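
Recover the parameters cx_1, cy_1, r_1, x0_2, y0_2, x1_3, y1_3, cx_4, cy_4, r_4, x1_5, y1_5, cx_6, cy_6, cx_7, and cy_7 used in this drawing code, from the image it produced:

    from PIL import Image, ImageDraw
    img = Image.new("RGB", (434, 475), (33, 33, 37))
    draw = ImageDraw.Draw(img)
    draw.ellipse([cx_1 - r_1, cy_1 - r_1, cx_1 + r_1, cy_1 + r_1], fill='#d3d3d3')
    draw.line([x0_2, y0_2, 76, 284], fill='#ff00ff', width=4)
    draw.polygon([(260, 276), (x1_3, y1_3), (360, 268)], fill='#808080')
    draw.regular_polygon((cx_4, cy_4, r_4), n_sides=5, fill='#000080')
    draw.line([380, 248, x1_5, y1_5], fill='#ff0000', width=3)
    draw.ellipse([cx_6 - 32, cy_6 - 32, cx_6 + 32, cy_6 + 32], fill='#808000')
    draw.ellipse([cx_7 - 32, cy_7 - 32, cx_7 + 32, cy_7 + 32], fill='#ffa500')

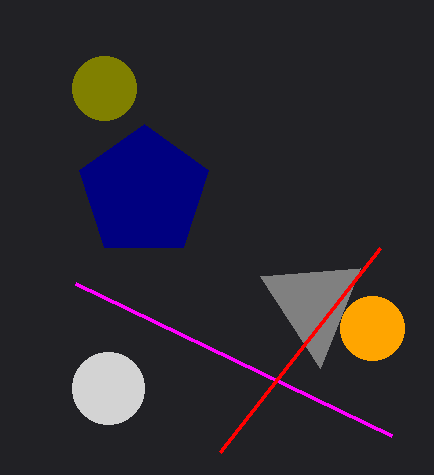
cx_1 = 108, cy_1 = 388, r_1 = 36, x0_2 = 392, y0_2 = 436, x1_3 = 320, y1_3 = 368, cx_4 = 144, cy_4 = 192, r_4 = 68, x1_5 = 220, y1_5 = 452, cx_6 = 104, cy_6 = 88, cx_7 = 372, cy_7 = 328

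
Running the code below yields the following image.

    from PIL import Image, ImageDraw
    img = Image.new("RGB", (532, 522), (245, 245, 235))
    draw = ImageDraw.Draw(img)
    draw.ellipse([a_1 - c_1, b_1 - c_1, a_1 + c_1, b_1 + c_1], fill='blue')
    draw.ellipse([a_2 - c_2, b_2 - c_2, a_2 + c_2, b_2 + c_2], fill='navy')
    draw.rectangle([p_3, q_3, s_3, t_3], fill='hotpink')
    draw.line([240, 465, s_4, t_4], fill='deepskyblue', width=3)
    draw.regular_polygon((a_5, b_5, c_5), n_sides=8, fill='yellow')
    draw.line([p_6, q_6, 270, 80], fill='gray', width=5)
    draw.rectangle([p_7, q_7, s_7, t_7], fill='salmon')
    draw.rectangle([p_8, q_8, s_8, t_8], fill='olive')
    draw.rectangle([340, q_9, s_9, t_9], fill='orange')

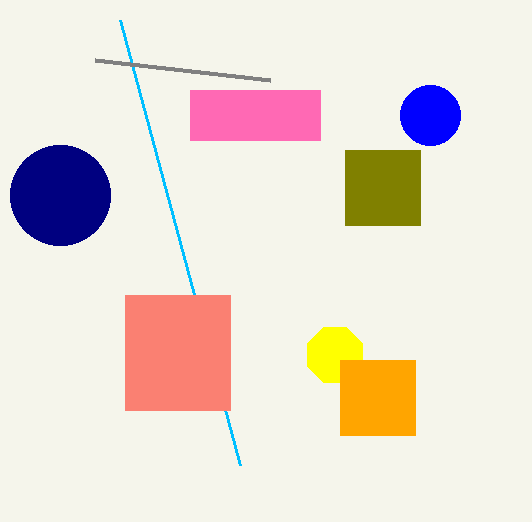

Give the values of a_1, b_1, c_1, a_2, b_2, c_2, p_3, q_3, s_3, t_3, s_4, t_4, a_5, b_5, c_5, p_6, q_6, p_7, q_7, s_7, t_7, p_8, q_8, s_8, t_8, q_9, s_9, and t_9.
a_1 = 430
b_1 = 115
c_1 = 30
a_2 = 60
b_2 = 195
c_2 = 50
p_3 = 190
q_3 = 90
s_3 = 320
t_3 = 140
s_4 = 120
t_4 = 20
a_5 = 335
b_5 = 355
c_5 = 30
p_6 = 95
q_6 = 60
p_7 = 125
q_7 = 295
s_7 = 230
t_7 = 410
p_8 = 345
q_8 = 150
s_8 = 420
t_8 = 225
q_9 = 360
s_9 = 415
t_9 = 435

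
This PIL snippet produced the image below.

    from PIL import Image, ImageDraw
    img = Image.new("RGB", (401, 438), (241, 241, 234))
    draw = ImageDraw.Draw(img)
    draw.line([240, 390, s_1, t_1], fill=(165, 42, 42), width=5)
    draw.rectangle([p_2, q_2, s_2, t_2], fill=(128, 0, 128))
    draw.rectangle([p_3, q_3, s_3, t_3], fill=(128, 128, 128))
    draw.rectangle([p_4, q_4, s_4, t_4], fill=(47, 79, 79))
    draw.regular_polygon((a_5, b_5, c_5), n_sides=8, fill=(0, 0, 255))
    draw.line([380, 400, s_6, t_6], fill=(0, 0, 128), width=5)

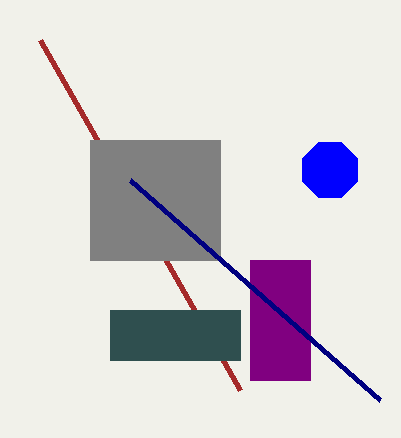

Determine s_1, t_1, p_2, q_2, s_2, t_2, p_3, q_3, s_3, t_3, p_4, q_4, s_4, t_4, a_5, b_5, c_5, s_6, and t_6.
s_1 = 40
t_1 = 40
p_2 = 250
q_2 = 260
s_2 = 310
t_2 = 380
p_3 = 90
q_3 = 140
s_3 = 220
t_3 = 260
p_4 = 110
q_4 = 310
s_4 = 240
t_4 = 360
a_5 = 330
b_5 = 170
c_5 = 30
s_6 = 130
t_6 = 180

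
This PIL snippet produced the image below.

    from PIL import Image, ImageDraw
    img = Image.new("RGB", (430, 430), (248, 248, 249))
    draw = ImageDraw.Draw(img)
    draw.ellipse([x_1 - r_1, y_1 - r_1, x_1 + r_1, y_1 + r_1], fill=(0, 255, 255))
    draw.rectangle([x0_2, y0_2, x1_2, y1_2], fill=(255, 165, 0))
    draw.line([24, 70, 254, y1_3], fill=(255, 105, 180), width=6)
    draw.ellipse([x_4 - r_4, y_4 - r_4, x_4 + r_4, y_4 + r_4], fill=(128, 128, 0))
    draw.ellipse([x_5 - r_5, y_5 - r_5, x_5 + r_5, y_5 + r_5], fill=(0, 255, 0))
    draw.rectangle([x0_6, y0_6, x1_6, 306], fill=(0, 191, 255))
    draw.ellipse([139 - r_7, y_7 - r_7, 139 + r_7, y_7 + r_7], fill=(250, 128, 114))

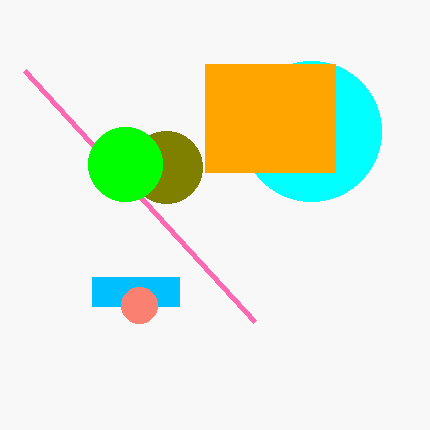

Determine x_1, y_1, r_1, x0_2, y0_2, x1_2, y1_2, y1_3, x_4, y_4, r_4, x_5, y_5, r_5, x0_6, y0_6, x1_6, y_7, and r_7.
x_1 = 311
y_1 = 131
r_1 = 70
x0_2 = 205
y0_2 = 64
x1_2 = 335
y1_2 = 172
y1_3 = 321
x_4 = 166
y_4 = 167
r_4 = 36
x_5 = 125
y_5 = 164
r_5 = 37
x0_6 = 92
y0_6 = 277
x1_6 = 179
y_7 = 305
r_7 = 18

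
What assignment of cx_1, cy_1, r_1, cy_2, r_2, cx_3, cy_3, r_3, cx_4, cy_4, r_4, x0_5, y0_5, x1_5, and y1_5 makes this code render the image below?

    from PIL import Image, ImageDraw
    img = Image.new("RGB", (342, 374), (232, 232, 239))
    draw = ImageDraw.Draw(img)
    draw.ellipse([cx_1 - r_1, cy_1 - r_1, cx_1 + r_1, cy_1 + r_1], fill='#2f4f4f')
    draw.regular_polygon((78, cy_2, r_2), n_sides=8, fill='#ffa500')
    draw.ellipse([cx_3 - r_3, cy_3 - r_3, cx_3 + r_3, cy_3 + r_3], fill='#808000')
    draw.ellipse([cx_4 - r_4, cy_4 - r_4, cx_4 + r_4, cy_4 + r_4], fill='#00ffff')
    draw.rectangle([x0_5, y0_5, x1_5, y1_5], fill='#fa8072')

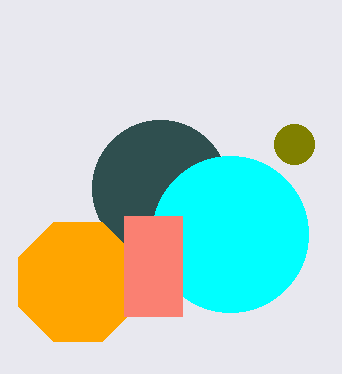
cx_1 = 160; cy_1 = 188; r_1 = 68; cy_2 = 282; r_2 = 64; cx_3 = 294; cy_3 = 144; r_3 = 20; cx_4 = 230; cy_4 = 234; r_4 = 78; x0_5 = 124; y0_5 = 216; x1_5 = 182; y1_5 = 316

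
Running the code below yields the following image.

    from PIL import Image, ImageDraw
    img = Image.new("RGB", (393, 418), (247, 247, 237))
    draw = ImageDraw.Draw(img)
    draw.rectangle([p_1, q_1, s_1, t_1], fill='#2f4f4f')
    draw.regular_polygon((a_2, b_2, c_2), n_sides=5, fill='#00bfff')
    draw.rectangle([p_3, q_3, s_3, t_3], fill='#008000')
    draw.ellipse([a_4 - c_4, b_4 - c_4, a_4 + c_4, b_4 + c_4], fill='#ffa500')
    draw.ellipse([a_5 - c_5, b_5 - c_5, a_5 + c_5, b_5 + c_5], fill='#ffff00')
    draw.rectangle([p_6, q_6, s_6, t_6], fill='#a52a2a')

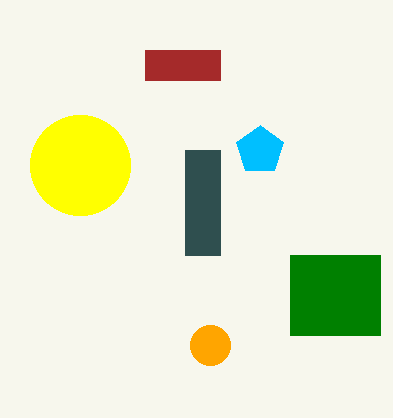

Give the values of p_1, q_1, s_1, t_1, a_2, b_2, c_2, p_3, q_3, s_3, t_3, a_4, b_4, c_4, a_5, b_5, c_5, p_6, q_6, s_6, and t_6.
p_1 = 185; q_1 = 150; s_1 = 220; t_1 = 255; a_2 = 260; b_2 = 150; c_2 = 25; p_3 = 290; q_3 = 255; s_3 = 380; t_3 = 335; a_4 = 210; b_4 = 345; c_4 = 20; a_5 = 80; b_5 = 165; c_5 = 50; p_6 = 145; q_6 = 50; s_6 = 220; t_6 = 80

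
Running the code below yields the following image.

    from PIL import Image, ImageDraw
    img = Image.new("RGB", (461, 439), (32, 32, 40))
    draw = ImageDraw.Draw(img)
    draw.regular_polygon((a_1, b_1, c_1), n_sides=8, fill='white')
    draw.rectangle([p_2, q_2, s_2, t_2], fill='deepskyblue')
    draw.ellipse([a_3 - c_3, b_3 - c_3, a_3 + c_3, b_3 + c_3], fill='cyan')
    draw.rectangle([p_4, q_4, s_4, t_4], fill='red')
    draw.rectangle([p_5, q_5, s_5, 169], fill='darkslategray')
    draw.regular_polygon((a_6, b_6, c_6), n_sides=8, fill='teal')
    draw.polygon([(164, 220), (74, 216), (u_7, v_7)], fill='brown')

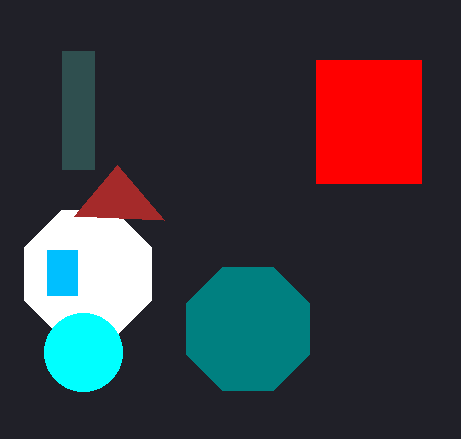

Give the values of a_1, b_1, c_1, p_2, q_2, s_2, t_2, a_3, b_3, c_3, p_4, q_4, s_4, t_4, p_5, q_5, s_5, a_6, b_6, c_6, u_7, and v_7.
a_1 = 88; b_1 = 274; c_1 = 69; p_2 = 47; q_2 = 250; s_2 = 77; t_2 = 295; a_3 = 83; b_3 = 352; c_3 = 39; p_4 = 316; q_4 = 60; s_4 = 421; t_4 = 183; p_5 = 62; q_5 = 51; s_5 = 94; a_6 = 248; b_6 = 329; c_6 = 67; u_7 = 117; v_7 = 165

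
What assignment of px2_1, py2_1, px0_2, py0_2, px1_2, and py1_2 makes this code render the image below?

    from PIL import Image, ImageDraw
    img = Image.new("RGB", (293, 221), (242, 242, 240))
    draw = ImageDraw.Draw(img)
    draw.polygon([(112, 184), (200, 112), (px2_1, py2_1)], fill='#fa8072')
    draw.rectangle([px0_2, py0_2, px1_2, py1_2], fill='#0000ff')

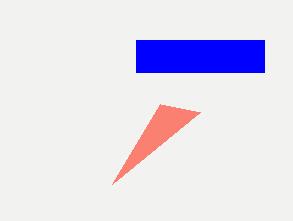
px2_1 = 160, py2_1 = 104, px0_2 = 136, py0_2 = 40, px1_2 = 264, py1_2 = 72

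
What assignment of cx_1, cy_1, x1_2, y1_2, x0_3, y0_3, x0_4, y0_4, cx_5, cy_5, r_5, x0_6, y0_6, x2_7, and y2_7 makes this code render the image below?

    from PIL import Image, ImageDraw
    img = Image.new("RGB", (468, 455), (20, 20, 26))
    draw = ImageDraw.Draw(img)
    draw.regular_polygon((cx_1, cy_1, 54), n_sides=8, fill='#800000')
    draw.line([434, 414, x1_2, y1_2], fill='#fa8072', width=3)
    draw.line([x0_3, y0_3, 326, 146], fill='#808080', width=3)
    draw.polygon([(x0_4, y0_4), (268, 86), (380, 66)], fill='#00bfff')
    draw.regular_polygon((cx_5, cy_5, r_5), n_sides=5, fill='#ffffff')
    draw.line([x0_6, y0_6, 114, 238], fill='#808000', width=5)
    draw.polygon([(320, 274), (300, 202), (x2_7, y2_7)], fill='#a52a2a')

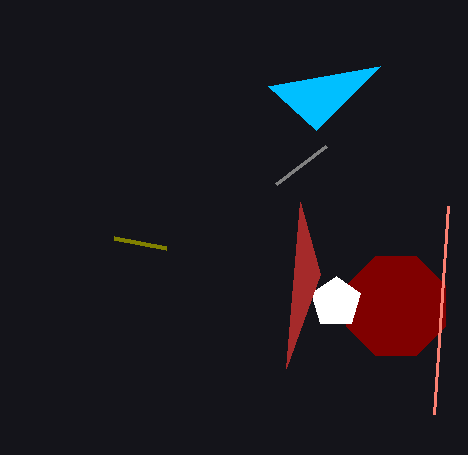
cx_1 = 396, cy_1 = 306, x1_2 = 448, y1_2 = 206, x0_3 = 276, y0_3 = 184, x0_4 = 316, y0_4 = 130, cx_5 = 336, cy_5 = 302, r_5 = 26, x0_6 = 166, y0_6 = 248, x2_7 = 286, y2_7 = 368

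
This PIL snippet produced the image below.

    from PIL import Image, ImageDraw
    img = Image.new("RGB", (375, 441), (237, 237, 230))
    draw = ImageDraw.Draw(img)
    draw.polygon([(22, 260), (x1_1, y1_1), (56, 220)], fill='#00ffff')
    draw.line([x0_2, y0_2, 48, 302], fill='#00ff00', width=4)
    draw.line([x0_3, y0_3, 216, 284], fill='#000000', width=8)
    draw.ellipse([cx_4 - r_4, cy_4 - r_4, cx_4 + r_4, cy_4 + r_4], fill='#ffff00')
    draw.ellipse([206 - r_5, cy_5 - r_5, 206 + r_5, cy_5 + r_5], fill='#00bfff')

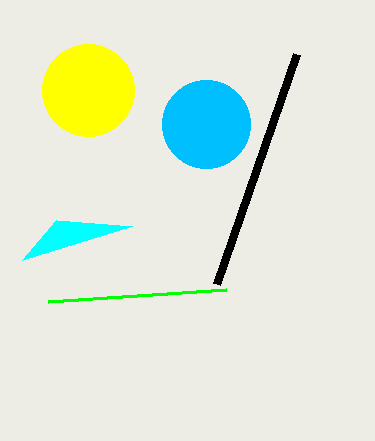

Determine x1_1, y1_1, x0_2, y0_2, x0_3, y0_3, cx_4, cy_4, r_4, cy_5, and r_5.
x1_1 = 132, y1_1 = 226, x0_2 = 226, y0_2 = 290, x0_3 = 296, y0_3 = 54, cx_4 = 88, cy_4 = 90, r_4 = 46, cy_5 = 124, r_5 = 44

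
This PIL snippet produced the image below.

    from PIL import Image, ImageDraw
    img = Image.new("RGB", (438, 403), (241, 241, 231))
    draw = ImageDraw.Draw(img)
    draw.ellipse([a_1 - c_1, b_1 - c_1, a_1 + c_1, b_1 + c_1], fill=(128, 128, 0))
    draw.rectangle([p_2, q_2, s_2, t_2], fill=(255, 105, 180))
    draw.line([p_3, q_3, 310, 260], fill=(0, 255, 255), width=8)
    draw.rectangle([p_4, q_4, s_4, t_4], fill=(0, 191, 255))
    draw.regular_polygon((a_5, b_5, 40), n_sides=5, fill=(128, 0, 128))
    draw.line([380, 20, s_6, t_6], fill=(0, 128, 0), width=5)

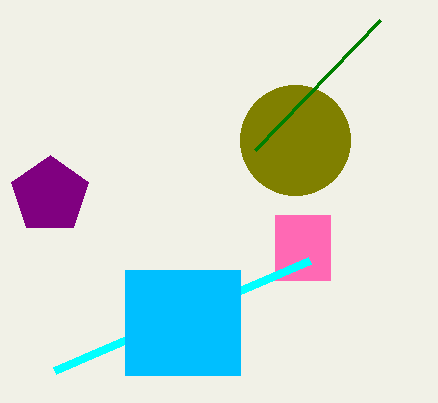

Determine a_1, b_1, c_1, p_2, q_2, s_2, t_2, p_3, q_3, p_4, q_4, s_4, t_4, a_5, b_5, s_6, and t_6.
a_1 = 295, b_1 = 140, c_1 = 55, p_2 = 275, q_2 = 215, s_2 = 330, t_2 = 280, p_3 = 55, q_3 = 370, p_4 = 125, q_4 = 270, s_4 = 240, t_4 = 375, a_5 = 50, b_5 = 195, s_6 = 255, t_6 = 150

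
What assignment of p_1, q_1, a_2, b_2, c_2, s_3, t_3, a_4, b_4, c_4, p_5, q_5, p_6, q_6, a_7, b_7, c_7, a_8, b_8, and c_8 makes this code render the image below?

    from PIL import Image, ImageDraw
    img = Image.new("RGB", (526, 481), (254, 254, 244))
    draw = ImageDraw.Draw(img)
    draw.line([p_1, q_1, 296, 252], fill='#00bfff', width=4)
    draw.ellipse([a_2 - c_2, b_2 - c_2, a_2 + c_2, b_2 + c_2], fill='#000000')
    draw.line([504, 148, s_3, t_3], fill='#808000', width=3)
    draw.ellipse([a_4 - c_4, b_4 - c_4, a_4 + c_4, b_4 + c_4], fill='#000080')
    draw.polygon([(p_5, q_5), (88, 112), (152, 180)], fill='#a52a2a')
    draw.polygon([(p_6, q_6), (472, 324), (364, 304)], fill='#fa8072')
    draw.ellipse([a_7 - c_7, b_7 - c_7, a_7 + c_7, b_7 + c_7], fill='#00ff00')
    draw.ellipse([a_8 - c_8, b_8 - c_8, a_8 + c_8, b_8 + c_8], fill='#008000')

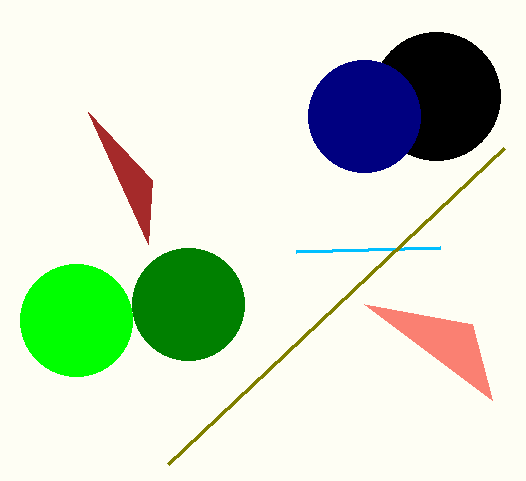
p_1 = 440, q_1 = 248, a_2 = 436, b_2 = 96, c_2 = 64, s_3 = 168, t_3 = 464, a_4 = 364, b_4 = 116, c_4 = 56, p_5 = 148, q_5 = 244, p_6 = 492, q_6 = 400, a_7 = 76, b_7 = 320, c_7 = 56, a_8 = 188, b_8 = 304, c_8 = 56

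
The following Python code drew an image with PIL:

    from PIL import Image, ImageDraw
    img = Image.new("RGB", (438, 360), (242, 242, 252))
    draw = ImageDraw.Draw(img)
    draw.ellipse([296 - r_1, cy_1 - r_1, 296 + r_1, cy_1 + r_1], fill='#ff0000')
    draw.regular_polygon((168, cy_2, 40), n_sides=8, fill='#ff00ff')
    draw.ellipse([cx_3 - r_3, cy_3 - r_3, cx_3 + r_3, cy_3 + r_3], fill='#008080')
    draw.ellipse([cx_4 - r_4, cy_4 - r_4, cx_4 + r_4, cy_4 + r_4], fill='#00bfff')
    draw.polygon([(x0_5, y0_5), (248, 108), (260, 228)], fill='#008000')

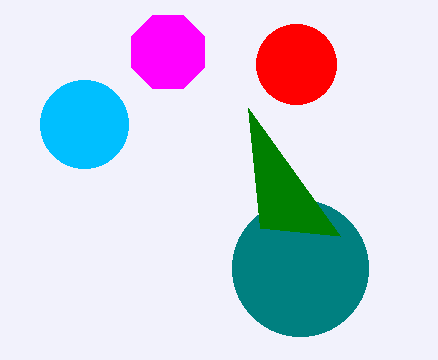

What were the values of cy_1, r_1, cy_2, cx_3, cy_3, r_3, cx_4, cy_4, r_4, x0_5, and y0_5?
cy_1 = 64, r_1 = 40, cy_2 = 52, cx_3 = 300, cy_3 = 268, r_3 = 68, cx_4 = 84, cy_4 = 124, r_4 = 44, x0_5 = 340, y0_5 = 236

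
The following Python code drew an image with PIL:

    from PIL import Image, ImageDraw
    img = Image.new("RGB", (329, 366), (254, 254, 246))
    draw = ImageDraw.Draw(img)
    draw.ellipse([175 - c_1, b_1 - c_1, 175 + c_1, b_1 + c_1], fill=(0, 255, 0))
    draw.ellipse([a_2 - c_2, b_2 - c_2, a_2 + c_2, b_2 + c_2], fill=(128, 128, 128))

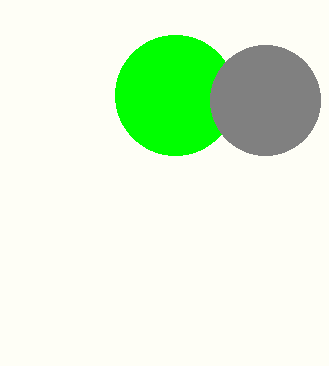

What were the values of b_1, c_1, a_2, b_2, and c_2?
b_1 = 95; c_1 = 60; a_2 = 265; b_2 = 100; c_2 = 55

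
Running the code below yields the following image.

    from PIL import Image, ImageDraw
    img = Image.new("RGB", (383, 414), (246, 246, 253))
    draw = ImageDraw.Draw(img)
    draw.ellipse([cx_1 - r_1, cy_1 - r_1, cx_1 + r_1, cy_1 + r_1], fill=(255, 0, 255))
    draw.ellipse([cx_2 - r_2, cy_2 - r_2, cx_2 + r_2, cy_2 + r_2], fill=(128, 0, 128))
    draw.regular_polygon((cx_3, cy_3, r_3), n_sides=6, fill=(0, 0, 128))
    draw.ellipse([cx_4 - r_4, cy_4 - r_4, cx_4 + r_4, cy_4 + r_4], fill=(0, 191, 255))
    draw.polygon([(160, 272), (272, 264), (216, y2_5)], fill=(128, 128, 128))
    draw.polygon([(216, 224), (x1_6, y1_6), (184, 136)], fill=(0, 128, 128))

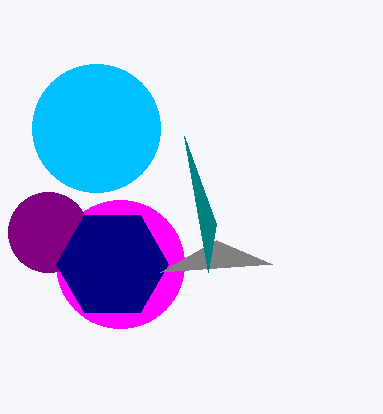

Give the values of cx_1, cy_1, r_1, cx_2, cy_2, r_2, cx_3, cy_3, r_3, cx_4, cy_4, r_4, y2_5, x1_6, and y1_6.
cx_1 = 120
cy_1 = 264
r_1 = 64
cx_2 = 48
cy_2 = 232
r_2 = 40
cx_3 = 112
cy_3 = 264
r_3 = 56
cx_4 = 96
cy_4 = 128
r_4 = 64
y2_5 = 240
x1_6 = 208
y1_6 = 272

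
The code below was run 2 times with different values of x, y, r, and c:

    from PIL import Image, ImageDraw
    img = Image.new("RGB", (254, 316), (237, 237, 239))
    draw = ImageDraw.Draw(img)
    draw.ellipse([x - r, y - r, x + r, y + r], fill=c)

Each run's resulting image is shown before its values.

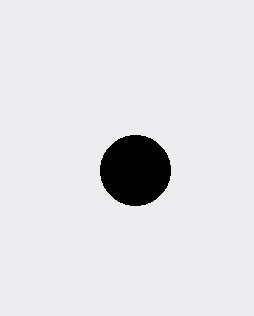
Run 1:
x = 135, y = 170, r = 35, c = 'black'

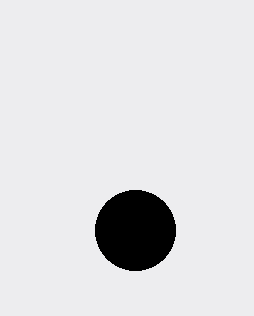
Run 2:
x = 135
y = 230
r = 40
c = 'black'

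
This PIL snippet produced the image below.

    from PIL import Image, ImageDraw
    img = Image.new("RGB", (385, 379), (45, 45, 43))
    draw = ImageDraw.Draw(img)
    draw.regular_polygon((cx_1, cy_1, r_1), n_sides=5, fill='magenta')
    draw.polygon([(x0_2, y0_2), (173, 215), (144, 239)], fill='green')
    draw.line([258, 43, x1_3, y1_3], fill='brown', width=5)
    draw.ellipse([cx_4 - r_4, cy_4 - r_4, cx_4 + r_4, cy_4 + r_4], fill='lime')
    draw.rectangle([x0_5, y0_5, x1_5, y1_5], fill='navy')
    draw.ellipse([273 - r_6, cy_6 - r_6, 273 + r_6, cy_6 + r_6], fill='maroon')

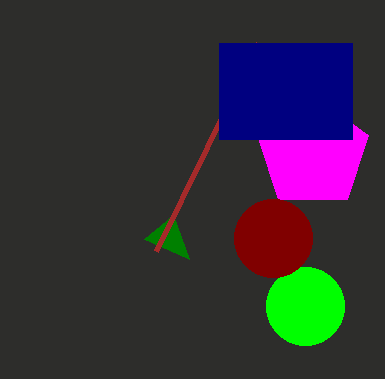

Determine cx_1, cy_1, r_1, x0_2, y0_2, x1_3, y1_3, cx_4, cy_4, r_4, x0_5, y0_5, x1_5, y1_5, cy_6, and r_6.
cx_1 = 313
cy_1 = 153
r_1 = 58
x0_2 = 189
y0_2 = 259
x1_3 = 156
y1_3 = 251
cx_4 = 305
cy_4 = 306
r_4 = 39
x0_5 = 219
y0_5 = 43
x1_5 = 352
y1_5 = 139
cy_6 = 238
r_6 = 39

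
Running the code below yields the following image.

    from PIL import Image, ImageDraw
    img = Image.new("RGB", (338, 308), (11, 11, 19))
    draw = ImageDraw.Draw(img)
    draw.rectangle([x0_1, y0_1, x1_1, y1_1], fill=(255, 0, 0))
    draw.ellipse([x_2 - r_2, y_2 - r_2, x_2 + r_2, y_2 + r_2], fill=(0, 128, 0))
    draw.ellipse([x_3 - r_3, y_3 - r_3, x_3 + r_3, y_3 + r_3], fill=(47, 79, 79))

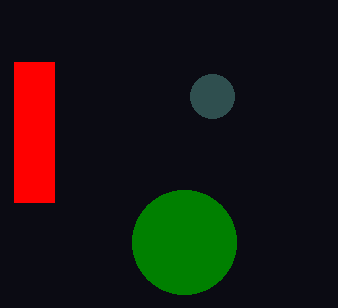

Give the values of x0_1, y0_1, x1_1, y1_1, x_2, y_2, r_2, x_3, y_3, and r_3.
x0_1 = 14; y0_1 = 62; x1_1 = 54; y1_1 = 202; x_2 = 184; y_2 = 242; r_2 = 52; x_3 = 212; y_3 = 96; r_3 = 22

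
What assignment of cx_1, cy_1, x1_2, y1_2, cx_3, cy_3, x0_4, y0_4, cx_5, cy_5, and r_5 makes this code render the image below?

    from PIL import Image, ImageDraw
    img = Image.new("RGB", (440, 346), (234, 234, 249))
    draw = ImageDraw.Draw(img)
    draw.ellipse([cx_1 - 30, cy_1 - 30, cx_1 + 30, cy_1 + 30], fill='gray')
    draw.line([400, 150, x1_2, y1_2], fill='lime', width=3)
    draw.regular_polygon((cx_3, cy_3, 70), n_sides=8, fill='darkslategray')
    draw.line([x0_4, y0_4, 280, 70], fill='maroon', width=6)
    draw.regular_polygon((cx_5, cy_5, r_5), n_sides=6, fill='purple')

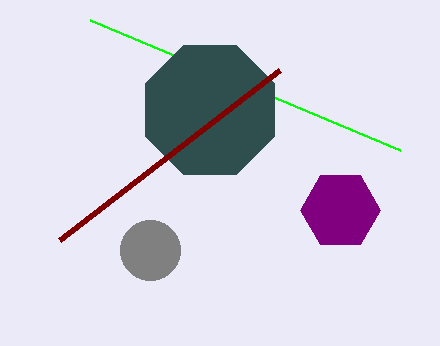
cx_1 = 150
cy_1 = 250
x1_2 = 90
y1_2 = 20
cx_3 = 210
cy_3 = 110
x0_4 = 60
y0_4 = 240
cx_5 = 340
cy_5 = 210
r_5 = 40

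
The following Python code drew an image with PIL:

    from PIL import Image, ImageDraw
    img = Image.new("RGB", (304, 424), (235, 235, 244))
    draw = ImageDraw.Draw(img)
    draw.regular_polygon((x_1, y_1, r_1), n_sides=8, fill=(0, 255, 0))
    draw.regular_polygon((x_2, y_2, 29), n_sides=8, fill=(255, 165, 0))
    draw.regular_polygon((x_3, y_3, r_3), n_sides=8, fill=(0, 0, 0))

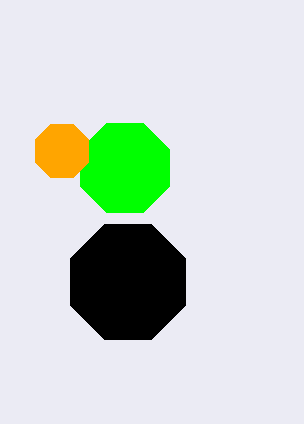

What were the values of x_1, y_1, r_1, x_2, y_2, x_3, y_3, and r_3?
x_1 = 125; y_1 = 168; r_1 = 48; x_2 = 62; y_2 = 151; x_3 = 128; y_3 = 282; r_3 = 62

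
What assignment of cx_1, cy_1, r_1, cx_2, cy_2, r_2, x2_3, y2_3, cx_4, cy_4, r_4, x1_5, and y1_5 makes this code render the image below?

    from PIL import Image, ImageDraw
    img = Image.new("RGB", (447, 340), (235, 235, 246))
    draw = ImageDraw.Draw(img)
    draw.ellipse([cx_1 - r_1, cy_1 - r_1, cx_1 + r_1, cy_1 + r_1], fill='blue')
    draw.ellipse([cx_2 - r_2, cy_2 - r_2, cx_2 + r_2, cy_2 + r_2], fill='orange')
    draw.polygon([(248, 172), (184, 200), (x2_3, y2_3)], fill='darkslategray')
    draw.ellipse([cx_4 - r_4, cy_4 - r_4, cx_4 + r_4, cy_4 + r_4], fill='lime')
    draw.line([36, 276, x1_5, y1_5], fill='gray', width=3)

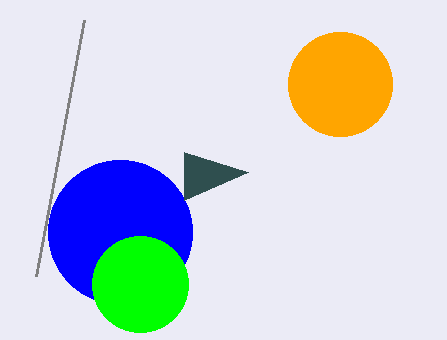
cx_1 = 120, cy_1 = 232, r_1 = 72, cx_2 = 340, cy_2 = 84, r_2 = 52, x2_3 = 184, y2_3 = 152, cx_4 = 140, cy_4 = 284, r_4 = 48, x1_5 = 84, y1_5 = 20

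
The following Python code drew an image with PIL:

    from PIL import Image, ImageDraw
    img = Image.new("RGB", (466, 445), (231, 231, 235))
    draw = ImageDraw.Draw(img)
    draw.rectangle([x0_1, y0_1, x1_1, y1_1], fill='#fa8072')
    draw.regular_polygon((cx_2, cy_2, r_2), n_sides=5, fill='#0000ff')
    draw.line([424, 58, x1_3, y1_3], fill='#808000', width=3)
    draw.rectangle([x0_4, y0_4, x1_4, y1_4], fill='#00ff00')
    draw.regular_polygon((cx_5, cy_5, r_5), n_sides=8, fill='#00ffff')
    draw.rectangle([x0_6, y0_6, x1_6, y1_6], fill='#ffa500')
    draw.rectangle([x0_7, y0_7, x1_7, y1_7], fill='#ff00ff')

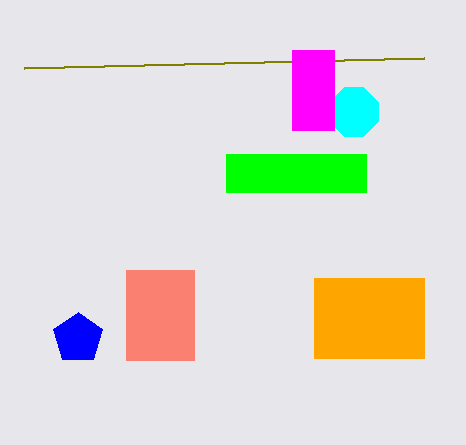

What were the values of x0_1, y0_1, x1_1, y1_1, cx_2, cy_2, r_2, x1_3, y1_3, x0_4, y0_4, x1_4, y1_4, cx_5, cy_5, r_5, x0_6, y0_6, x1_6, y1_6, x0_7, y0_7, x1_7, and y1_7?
x0_1 = 126; y0_1 = 270; x1_1 = 194; y1_1 = 360; cx_2 = 78; cy_2 = 338; r_2 = 26; x1_3 = 24; y1_3 = 68; x0_4 = 226; y0_4 = 154; x1_4 = 366; y1_4 = 192; cx_5 = 354; cy_5 = 112; r_5 = 26; x0_6 = 314; y0_6 = 278; x1_6 = 424; y1_6 = 358; x0_7 = 292; y0_7 = 50; x1_7 = 334; y1_7 = 130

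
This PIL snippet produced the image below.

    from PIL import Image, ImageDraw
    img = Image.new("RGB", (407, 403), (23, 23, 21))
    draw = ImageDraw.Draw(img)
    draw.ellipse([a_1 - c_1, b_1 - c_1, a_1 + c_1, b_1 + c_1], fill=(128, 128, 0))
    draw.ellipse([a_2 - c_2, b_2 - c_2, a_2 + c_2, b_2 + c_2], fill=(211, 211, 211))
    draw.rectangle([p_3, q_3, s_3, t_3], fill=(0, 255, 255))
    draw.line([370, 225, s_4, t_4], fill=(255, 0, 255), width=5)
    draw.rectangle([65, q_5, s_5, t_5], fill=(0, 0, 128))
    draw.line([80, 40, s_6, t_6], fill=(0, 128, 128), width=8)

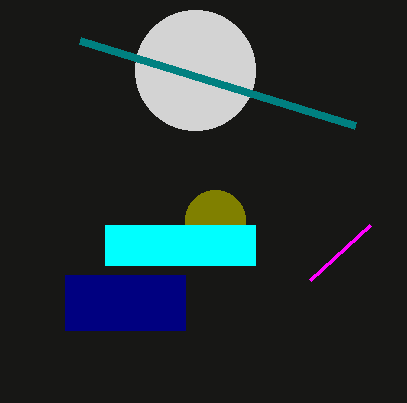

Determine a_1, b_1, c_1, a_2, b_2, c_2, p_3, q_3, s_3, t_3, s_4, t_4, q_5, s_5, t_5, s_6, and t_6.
a_1 = 215
b_1 = 220
c_1 = 30
a_2 = 195
b_2 = 70
c_2 = 60
p_3 = 105
q_3 = 225
s_3 = 255
t_3 = 265
s_4 = 310
t_4 = 280
q_5 = 275
s_5 = 185
t_5 = 330
s_6 = 355
t_6 = 125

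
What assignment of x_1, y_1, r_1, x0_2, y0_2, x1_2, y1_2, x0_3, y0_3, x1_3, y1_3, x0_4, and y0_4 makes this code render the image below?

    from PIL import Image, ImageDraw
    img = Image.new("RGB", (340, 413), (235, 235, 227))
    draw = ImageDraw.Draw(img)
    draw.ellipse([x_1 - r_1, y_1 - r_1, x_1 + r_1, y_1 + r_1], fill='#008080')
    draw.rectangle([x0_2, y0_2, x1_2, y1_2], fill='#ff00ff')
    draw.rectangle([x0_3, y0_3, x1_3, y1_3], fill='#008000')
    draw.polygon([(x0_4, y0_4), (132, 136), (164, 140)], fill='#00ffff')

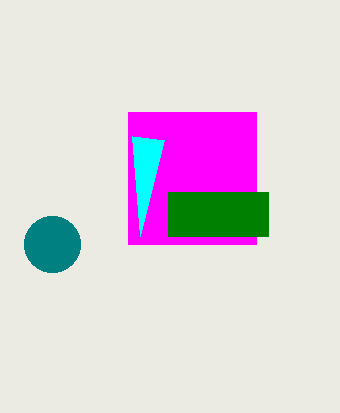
x_1 = 52
y_1 = 244
r_1 = 28
x0_2 = 128
y0_2 = 112
x1_2 = 256
y1_2 = 244
x0_3 = 168
y0_3 = 192
x1_3 = 268
y1_3 = 236
x0_4 = 140
y0_4 = 236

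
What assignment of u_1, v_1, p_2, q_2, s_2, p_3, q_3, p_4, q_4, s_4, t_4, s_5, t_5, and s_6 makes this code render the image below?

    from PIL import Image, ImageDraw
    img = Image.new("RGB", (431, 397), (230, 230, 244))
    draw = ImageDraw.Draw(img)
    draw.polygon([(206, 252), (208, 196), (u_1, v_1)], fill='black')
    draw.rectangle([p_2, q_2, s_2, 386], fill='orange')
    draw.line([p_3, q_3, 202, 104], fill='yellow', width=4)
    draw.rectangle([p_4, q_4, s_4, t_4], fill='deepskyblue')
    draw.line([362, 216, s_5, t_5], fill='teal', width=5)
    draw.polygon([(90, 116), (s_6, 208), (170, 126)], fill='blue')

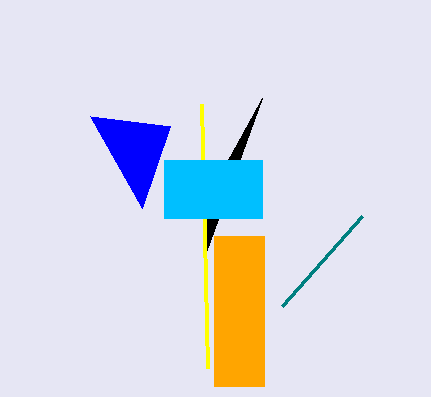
u_1 = 262, v_1 = 98, p_2 = 214, q_2 = 236, s_2 = 264, p_3 = 208, q_3 = 368, p_4 = 164, q_4 = 160, s_4 = 262, t_4 = 218, s_5 = 282, t_5 = 306, s_6 = 142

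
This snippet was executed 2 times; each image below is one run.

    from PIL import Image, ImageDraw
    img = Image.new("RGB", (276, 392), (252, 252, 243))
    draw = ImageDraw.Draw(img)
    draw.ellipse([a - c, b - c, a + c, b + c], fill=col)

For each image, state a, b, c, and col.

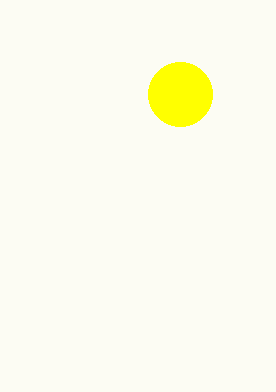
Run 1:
a = 180, b = 94, c = 32, col = 'yellow'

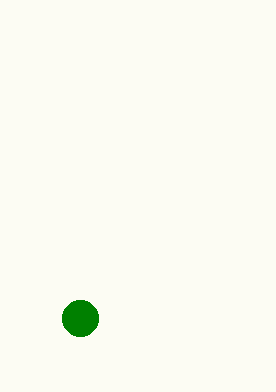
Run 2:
a = 80; b = 318; c = 18; col = 'green'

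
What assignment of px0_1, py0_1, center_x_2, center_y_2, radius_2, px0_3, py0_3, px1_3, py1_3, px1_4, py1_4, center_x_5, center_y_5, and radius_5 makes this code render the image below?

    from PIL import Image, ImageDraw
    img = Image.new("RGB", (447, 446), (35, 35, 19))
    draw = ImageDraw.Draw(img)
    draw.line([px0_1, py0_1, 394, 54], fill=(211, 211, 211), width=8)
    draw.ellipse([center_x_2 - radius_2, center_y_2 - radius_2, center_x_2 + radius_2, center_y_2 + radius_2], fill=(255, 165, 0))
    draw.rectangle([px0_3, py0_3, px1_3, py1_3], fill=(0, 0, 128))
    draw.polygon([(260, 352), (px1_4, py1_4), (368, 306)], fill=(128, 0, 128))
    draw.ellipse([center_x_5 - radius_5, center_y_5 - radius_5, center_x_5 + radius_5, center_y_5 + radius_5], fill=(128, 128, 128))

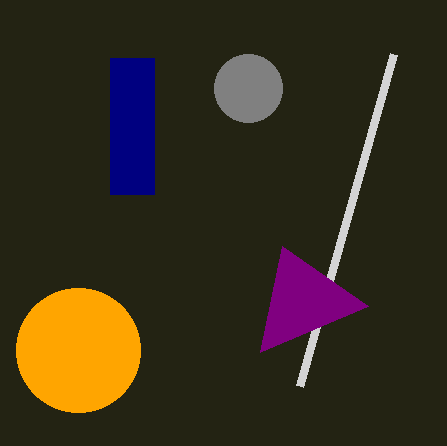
px0_1 = 300; py0_1 = 386; center_x_2 = 78; center_y_2 = 350; radius_2 = 62; px0_3 = 110; py0_3 = 58; px1_3 = 154; py1_3 = 194; px1_4 = 282; py1_4 = 246; center_x_5 = 248; center_y_5 = 88; radius_5 = 34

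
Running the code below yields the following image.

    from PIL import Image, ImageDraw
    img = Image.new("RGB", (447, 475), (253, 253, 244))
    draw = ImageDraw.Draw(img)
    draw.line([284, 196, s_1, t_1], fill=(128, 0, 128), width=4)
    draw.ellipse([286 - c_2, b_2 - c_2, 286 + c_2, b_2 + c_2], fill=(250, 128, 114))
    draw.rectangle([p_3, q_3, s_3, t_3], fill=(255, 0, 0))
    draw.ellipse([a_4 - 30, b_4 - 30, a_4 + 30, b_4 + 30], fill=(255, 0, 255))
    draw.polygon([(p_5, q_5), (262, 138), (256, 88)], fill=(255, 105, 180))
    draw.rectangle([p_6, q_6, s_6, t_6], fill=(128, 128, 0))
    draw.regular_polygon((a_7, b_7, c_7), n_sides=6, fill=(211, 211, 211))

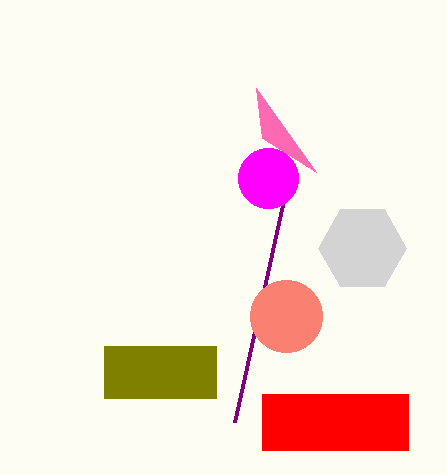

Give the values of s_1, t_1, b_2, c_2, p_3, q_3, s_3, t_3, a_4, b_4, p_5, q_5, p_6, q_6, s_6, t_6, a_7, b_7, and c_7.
s_1 = 234
t_1 = 422
b_2 = 316
c_2 = 36
p_3 = 262
q_3 = 394
s_3 = 408
t_3 = 450
a_4 = 268
b_4 = 178
p_5 = 316
q_5 = 172
p_6 = 104
q_6 = 346
s_6 = 216
t_6 = 398
a_7 = 362
b_7 = 248
c_7 = 44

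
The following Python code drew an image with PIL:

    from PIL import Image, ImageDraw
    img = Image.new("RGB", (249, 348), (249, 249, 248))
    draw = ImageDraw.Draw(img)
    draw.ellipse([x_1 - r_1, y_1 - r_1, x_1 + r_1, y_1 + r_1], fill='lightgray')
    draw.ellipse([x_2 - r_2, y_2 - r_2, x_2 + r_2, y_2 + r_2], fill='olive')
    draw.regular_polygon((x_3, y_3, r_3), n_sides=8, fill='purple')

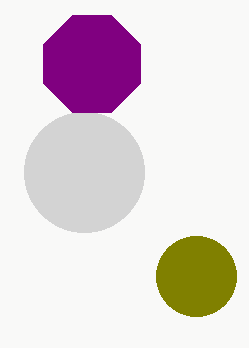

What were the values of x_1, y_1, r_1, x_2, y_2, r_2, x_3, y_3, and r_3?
x_1 = 84, y_1 = 172, r_1 = 60, x_2 = 196, y_2 = 276, r_2 = 40, x_3 = 92, y_3 = 64, r_3 = 52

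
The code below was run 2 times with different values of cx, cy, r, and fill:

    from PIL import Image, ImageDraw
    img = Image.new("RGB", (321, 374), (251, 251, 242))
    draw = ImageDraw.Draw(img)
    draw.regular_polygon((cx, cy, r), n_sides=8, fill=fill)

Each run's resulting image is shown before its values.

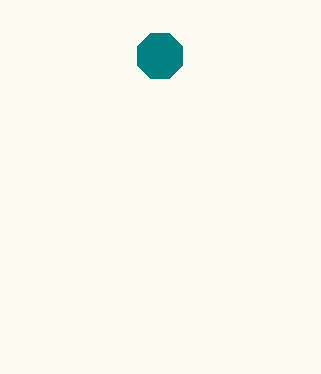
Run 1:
cx = 160, cy = 56, r = 24, fill = 'teal'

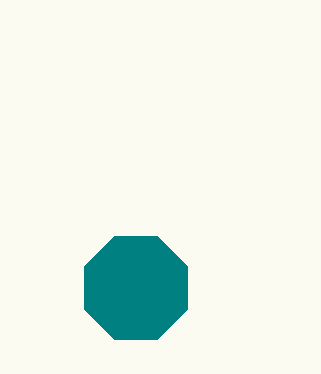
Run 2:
cx = 136
cy = 288
r = 56
fill = 'teal'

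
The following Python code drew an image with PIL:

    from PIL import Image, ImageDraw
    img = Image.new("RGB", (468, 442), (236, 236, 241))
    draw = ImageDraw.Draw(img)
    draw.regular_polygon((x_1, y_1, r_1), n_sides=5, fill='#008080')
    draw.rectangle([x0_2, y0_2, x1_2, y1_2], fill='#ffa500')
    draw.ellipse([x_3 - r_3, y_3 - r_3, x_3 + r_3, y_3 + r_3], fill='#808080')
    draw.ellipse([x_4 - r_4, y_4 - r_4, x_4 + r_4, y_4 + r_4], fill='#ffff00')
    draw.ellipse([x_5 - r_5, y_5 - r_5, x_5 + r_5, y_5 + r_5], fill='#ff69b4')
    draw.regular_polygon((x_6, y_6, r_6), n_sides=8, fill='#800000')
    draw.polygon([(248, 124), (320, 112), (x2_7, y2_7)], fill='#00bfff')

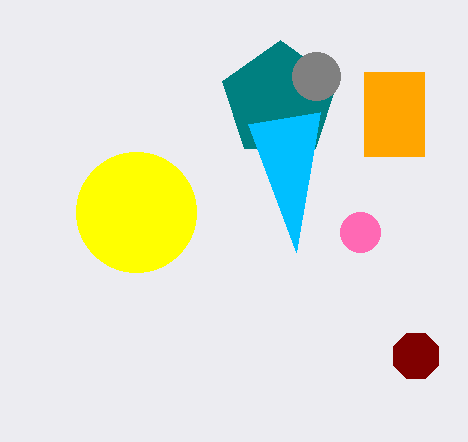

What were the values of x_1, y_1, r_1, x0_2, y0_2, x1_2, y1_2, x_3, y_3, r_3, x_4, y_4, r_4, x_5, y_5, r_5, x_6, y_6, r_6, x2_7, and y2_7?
x_1 = 280; y_1 = 100; r_1 = 60; x0_2 = 364; y0_2 = 72; x1_2 = 424; y1_2 = 156; x_3 = 316; y_3 = 76; r_3 = 24; x_4 = 136; y_4 = 212; r_4 = 60; x_5 = 360; y_5 = 232; r_5 = 20; x_6 = 416; y_6 = 356; r_6 = 24; x2_7 = 296; y2_7 = 252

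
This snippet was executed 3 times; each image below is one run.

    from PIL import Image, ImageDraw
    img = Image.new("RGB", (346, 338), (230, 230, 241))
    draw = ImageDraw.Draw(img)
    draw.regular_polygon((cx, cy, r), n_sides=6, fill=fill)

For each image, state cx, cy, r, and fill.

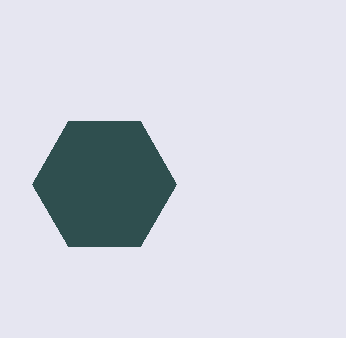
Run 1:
cx = 104, cy = 184, r = 72, fill = 'darkslategray'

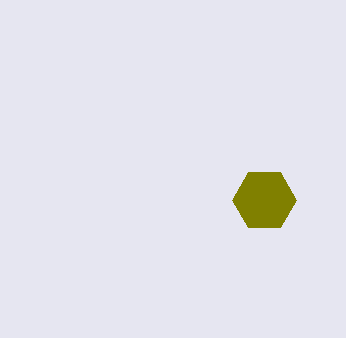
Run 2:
cx = 264
cy = 200
r = 32
fill = 'olive'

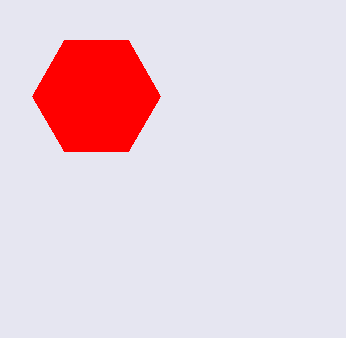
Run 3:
cx = 96; cy = 96; r = 64; fill = 'red'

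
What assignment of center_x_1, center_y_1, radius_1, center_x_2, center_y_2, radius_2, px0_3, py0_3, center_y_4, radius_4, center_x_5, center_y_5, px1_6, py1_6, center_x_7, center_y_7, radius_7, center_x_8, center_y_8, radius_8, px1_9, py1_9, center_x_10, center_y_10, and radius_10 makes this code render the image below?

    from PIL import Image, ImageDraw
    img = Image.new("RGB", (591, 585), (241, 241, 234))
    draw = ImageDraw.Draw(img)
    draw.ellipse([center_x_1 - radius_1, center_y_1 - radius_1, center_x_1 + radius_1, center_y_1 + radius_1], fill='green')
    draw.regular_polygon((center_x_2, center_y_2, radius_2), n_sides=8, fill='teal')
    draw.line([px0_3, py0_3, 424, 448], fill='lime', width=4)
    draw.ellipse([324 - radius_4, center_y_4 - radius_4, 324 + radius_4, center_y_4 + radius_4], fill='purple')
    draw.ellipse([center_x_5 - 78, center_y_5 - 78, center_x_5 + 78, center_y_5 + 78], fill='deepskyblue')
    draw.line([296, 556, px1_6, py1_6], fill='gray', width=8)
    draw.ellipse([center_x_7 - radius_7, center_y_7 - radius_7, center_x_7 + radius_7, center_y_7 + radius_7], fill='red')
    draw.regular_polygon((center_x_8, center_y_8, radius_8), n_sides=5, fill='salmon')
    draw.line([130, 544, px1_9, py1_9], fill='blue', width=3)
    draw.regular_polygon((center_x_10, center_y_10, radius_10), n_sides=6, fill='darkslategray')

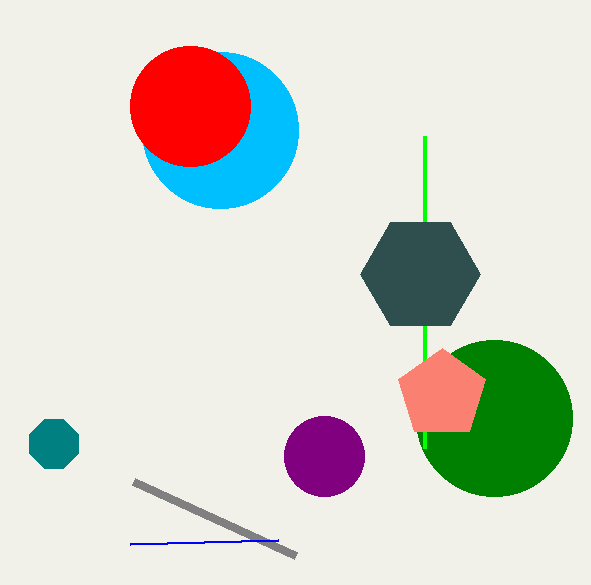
center_x_1 = 494, center_y_1 = 418, radius_1 = 78, center_x_2 = 54, center_y_2 = 444, radius_2 = 26, px0_3 = 424, py0_3 = 136, center_y_4 = 456, radius_4 = 40, center_x_5 = 220, center_y_5 = 130, px1_6 = 134, py1_6 = 482, center_x_7 = 190, center_y_7 = 106, radius_7 = 60, center_x_8 = 442, center_y_8 = 394, radius_8 = 46, px1_9 = 278, py1_9 = 540, center_x_10 = 420, center_y_10 = 274, radius_10 = 60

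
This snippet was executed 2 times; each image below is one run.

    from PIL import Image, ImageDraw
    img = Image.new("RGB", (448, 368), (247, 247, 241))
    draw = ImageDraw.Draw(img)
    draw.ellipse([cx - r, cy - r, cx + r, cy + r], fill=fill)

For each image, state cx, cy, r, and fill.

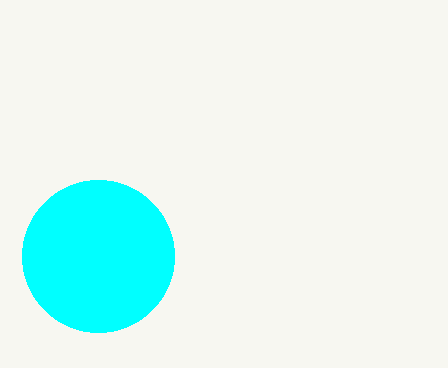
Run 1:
cx = 98; cy = 256; r = 76; fill = 'cyan'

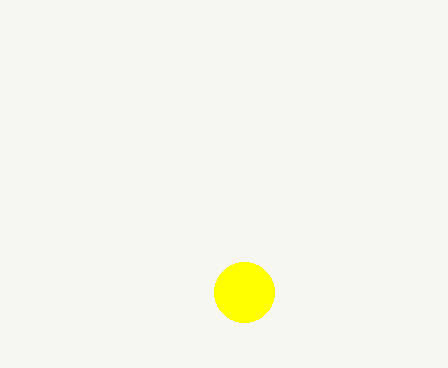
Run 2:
cx = 244; cy = 292; r = 30; fill = 'yellow'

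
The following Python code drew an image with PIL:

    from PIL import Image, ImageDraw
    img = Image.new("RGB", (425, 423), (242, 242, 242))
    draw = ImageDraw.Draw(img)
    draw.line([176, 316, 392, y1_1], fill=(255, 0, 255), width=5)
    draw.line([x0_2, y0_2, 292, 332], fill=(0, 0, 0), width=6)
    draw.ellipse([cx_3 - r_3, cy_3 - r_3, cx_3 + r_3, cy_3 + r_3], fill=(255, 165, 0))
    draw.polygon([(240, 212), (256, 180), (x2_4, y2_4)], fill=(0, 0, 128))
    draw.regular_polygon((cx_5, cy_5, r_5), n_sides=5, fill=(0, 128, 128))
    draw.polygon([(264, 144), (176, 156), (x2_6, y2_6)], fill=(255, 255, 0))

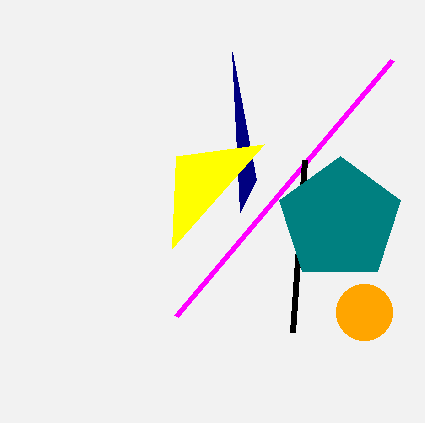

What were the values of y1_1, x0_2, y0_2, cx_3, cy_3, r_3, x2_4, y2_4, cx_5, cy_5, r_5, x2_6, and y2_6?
y1_1 = 60, x0_2 = 304, y0_2 = 160, cx_3 = 364, cy_3 = 312, r_3 = 28, x2_4 = 232, y2_4 = 52, cx_5 = 340, cy_5 = 220, r_5 = 64, x2_6 = 172, y2_6 = 248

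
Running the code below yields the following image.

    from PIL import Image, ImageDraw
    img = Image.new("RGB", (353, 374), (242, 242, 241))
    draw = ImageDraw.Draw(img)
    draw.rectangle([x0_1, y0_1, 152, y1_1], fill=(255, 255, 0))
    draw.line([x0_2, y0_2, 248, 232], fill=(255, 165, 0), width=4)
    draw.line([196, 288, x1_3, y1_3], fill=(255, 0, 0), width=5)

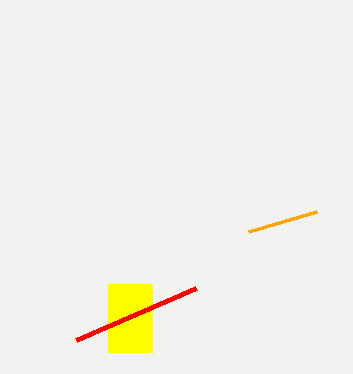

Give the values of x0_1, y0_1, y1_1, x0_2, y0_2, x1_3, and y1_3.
x0_1 = 108, y0_1 = 284, y1_1 = 352, x0_2 = 316, y0_2 = 212, x1_3 = 76, y1_3 = 340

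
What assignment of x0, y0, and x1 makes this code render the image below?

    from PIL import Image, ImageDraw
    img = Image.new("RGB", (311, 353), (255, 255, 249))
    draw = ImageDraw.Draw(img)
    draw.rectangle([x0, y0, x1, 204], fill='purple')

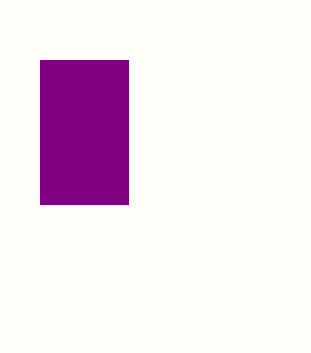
x0 = 40, y0 = 60, x1 = 128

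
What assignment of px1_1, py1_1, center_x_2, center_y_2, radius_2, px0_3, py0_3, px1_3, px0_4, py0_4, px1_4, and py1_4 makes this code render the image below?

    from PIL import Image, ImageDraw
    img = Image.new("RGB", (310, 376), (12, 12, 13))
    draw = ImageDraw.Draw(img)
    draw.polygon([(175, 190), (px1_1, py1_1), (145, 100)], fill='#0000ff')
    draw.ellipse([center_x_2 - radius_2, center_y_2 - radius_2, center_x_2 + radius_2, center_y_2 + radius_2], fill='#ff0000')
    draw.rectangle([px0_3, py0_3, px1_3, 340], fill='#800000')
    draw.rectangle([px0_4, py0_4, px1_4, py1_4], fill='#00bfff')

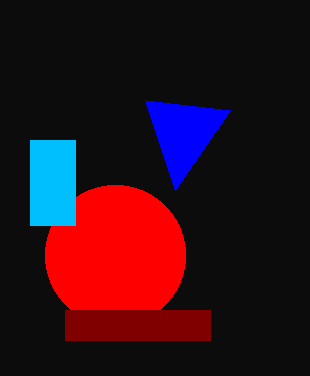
px1_1 = 230; py1_1 = 110; center_x_2 = 115; center_y_2 = 255; radius_2 = 70; px0_3 = 65; py0_3 = 310; px1_3 = 210; px0_4 = 30; py0_4 = 140; px1_4 = 75; py1_4 = 225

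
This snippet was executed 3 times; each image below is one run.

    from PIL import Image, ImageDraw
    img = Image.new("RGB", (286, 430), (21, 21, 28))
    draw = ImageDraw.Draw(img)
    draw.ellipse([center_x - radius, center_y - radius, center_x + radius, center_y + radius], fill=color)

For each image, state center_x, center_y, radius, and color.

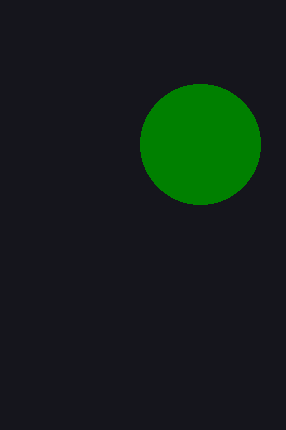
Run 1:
center_x = 200; center_y = 144; radius = 60; color = 'green'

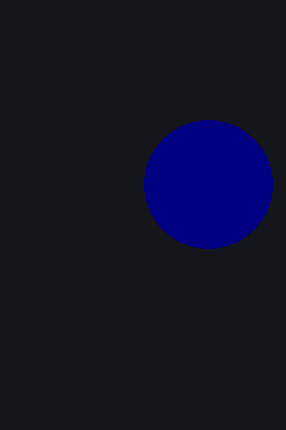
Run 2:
center_x = 208
center_y = 184
radius = 64
color = 'navy'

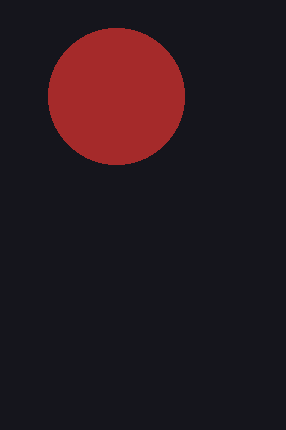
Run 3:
center_x = 116; center_y = 96; radius = 68; color = 'brown'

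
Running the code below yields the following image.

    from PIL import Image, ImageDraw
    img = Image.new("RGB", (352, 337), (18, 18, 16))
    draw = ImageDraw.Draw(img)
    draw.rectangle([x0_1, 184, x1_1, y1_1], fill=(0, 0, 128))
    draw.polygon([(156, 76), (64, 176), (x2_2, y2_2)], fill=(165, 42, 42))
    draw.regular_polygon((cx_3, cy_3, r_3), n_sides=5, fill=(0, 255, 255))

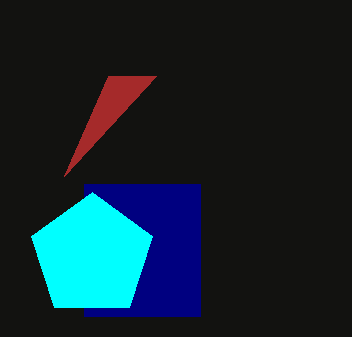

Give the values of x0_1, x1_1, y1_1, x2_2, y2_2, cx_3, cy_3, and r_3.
x0_1 = 84, x1_1 = 200, y1_1 = 316, x2_2 = 108, y2_2 = 76, cx_3 = 92, cy_3 = 256, r_3 = 64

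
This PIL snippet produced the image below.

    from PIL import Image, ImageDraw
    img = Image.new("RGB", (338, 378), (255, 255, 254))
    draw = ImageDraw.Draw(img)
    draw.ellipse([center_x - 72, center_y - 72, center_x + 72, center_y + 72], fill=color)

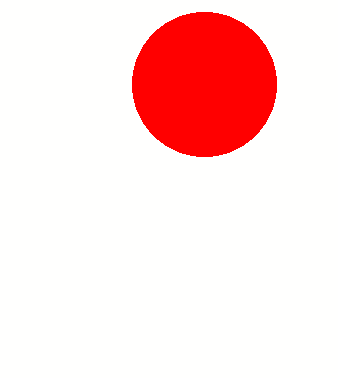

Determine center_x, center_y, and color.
center_x = 204
center_y = 84
color = 'red'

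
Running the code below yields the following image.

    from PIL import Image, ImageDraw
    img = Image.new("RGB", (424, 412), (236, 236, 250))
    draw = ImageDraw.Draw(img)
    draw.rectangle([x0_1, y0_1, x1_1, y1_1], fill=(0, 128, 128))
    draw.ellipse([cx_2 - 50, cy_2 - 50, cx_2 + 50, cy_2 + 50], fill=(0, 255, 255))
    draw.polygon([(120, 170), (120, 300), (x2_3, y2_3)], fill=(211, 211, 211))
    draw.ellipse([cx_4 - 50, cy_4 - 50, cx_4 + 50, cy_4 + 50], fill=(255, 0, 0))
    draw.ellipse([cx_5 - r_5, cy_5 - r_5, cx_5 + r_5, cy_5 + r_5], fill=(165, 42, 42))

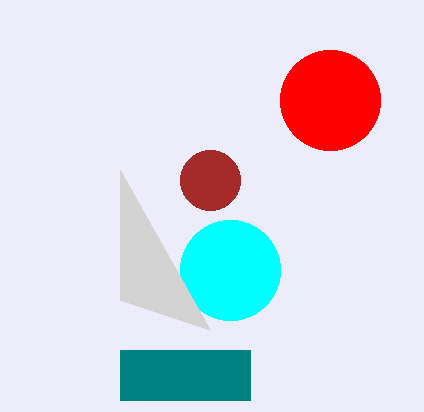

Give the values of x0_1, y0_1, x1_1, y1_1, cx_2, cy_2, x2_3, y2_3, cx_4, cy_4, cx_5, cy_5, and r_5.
x0_1 = 120, y0_1 = 350, x1_1 = 250, y1_1 = 400, cx_2 = 230, cy_2 = 270, x2_3 = 210, y2_3 = 330, cx_4 = 330, cy_4 = 100, cx_5 = 210, cy_5 = 180, r_5 = 30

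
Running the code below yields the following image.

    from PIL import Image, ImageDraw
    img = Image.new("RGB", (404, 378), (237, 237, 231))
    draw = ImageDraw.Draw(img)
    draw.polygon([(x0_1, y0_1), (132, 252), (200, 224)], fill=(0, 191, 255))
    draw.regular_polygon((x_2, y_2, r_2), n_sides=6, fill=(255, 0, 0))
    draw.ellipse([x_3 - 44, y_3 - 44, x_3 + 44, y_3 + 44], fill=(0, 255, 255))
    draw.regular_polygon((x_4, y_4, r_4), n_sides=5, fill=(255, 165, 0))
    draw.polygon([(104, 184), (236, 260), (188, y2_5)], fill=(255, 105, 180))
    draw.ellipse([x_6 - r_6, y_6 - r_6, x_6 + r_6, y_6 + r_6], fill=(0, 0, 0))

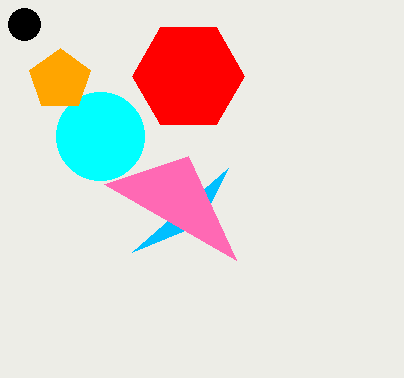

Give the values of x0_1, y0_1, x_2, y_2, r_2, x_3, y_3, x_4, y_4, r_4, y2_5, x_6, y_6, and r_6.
x0_1 = 228
y0_1 = 168
x_2 = 188
y_2 = 76
r_2 = 56
x_3 = 100
y_3 = 136
x_4 = 60
y_4 = 80
r_4 = 32
y2_5 = 156
x_6 = 24
y_6 = 24
r_6 = 16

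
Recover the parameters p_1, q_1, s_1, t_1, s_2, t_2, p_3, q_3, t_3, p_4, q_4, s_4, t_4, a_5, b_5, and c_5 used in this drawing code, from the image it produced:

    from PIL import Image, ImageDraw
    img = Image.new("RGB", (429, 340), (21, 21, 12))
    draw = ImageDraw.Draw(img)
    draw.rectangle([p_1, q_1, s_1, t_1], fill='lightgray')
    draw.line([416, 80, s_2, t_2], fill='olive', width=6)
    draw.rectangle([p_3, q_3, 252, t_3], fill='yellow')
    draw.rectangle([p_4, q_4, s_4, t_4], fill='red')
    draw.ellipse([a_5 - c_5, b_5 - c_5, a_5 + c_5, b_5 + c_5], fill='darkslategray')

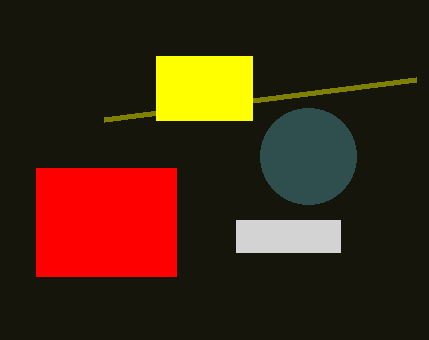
p_1 = 236; q_1 = 220; s_1 = 340; t_1 = 252; s_2 = 104; t_2 = 120; p_3 = 156; q_3 = 56; t_3 = 120; p_4 = 36; q_4 = 168; s_4 = 176; t_4 = 276; a_5 = 308; b_5 = 156; c_5 = 48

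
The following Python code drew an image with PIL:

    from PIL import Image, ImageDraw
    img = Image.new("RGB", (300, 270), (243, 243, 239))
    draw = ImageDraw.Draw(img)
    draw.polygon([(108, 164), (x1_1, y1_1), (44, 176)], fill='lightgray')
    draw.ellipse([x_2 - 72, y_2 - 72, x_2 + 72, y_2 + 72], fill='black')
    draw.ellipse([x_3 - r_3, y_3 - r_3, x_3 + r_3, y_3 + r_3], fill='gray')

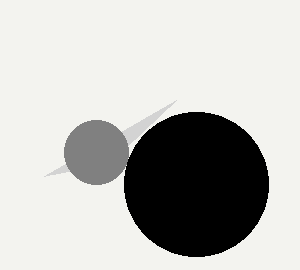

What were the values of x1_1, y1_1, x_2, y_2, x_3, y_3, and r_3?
x1_1 = 176
y1_1 = 100
x_2 = 196
y_2 = 184
x_3 = 96
y_3 = 152
r_3 = 32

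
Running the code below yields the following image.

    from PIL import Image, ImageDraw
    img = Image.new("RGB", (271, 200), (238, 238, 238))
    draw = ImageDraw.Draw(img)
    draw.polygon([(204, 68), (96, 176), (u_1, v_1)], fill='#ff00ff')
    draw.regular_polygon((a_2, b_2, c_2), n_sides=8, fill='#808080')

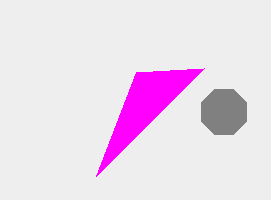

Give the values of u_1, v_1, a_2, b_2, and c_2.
u_1 = 136
v_1 = 72
a_2 = 224
b_2 = 112
c_2 = 24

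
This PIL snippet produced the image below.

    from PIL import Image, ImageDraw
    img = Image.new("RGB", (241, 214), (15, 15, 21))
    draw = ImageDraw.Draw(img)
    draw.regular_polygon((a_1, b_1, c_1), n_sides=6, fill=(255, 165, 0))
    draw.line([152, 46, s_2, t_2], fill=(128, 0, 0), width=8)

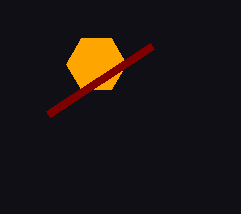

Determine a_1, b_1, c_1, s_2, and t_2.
a_1 = 96; b_1 = 64; c_1 = 30; s_2 = 48; t_2 = 114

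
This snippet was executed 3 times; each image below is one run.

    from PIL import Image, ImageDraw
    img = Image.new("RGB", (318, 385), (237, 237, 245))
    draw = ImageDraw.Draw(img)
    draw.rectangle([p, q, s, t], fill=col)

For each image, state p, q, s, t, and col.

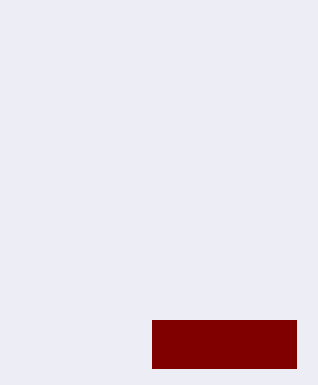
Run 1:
p = 152, q = 320, s = 296, t = 368, col = 'maroon'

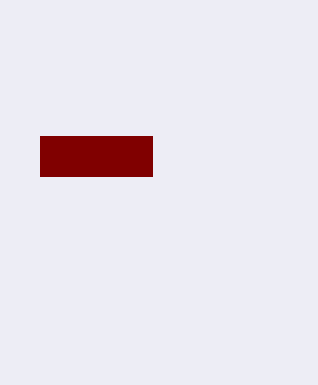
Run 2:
p = 40, q = 136, s = 152, t = 176, col = 'maroon'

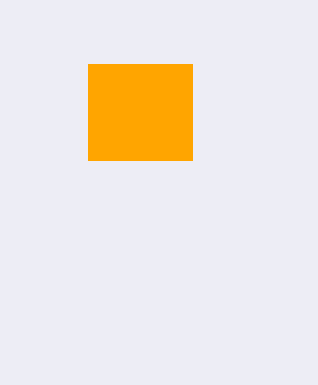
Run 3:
p = 88; q = 64; s = 192; t = 160; col = 'orange'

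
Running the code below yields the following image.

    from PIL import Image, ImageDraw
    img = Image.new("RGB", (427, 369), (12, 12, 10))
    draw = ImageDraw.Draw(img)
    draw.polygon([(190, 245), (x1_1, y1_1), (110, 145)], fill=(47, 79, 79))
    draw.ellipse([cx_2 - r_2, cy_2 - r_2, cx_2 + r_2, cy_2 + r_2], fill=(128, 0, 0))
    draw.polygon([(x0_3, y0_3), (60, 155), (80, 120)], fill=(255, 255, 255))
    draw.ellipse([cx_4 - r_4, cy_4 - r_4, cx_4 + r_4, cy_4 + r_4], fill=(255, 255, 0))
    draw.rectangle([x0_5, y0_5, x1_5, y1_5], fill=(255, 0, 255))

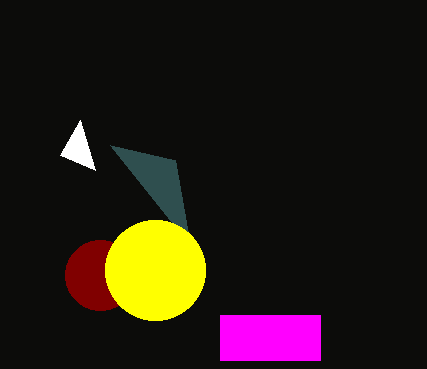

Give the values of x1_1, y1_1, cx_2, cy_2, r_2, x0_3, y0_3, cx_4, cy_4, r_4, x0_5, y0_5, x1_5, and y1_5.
x1_1 = 175
y1_1 = 160
cx_2 = 100
cy_2 = 275
r_2 = 35
x0_3 = 95
y0_3 = 170
cx_4 = 155
cy_4 = 270
r_4 = 50
x0_5 = 220
y0_5 = 315
x1_5 = 320
y1_5 = 360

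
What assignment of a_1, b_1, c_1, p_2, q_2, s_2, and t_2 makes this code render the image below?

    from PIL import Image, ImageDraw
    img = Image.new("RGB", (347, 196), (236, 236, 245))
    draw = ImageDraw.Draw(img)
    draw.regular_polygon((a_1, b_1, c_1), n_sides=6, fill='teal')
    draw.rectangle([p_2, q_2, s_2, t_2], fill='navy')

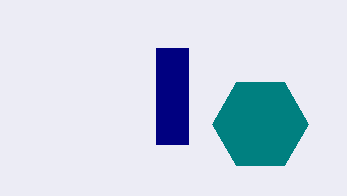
a_1 = 260, b_1 = 124, c_1 = 48, p_2 = 156, q_2 = 48, s_2 = 188, t_2 = 144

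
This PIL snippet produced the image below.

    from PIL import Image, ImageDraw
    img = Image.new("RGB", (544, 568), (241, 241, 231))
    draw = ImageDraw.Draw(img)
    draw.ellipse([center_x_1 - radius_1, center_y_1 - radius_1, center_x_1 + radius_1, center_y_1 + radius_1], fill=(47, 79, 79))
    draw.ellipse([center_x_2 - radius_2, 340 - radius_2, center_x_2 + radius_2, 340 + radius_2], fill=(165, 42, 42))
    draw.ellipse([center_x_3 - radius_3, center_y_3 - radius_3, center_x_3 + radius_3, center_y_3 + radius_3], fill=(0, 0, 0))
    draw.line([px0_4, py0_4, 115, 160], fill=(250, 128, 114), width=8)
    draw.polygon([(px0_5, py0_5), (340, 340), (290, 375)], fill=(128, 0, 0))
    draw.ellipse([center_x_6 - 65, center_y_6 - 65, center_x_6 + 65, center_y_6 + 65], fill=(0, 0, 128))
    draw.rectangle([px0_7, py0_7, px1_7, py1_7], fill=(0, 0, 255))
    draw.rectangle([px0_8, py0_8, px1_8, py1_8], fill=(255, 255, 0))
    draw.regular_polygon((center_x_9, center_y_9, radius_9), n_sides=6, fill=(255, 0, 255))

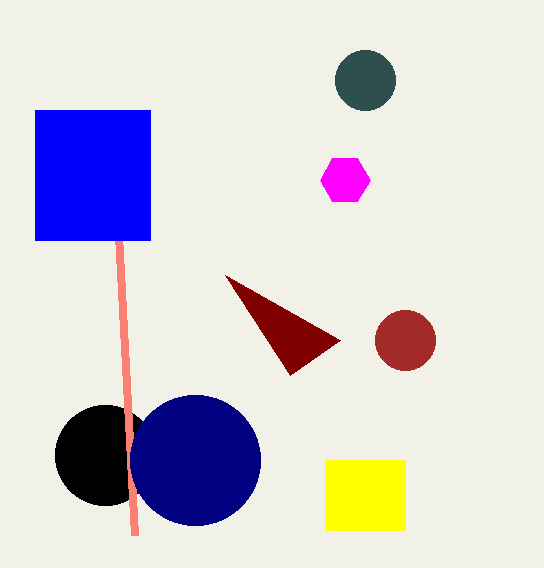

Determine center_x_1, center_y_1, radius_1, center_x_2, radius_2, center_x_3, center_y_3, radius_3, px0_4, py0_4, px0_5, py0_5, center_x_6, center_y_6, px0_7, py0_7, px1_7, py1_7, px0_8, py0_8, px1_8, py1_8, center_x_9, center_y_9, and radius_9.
center_x_1 = 365, center_y_1 = 80, radius_1 = 30, center_x_2 = 405, radius_2 = 30, center_x_3 = 105, center_y_3 = 455, radius_3 = 50, px0_4 = 135, py0_4 = 535, px0_5 = 225, py0_5 = 275, center_x_6 = 195, center_y_6 = 460, px0_7 = 35, py0_7 = 110, px1_7 = 150, py1_7 = 240, px0_8 = 325, py0_8 = 460, px1_8 = 405, py1_8 = 530, center_x_9 = 345, center_y_9 = 180, radius_9 = 25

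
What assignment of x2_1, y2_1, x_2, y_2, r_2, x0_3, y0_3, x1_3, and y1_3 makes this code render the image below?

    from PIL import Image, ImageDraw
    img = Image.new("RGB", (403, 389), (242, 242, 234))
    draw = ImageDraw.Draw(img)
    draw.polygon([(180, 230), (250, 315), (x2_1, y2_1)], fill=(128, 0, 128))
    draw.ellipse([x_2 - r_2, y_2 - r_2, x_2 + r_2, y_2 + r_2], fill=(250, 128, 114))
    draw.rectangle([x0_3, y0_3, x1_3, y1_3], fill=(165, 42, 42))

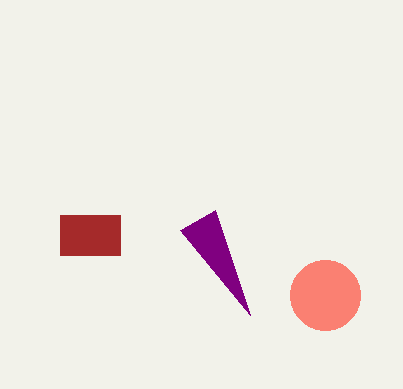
x2_1 = 215
y2_1 = 210
x_2 = 325
y_2 = 295
r_2 = 35
x0_3 = 60
y0_3 = 215
x1_3 = 120
y1_3 = 255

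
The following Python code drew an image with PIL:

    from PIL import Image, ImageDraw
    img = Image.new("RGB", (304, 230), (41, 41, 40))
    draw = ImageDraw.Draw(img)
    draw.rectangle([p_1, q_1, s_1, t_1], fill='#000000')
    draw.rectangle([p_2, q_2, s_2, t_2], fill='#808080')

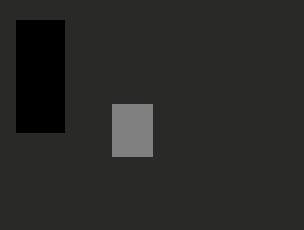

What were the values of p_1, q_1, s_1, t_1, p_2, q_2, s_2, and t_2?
p_1 = 16; q_1 = 20; s_1 = 64; t_1 = 132; p_2 = 112; q_2 = 104; s_2 = 152; t_2 = 156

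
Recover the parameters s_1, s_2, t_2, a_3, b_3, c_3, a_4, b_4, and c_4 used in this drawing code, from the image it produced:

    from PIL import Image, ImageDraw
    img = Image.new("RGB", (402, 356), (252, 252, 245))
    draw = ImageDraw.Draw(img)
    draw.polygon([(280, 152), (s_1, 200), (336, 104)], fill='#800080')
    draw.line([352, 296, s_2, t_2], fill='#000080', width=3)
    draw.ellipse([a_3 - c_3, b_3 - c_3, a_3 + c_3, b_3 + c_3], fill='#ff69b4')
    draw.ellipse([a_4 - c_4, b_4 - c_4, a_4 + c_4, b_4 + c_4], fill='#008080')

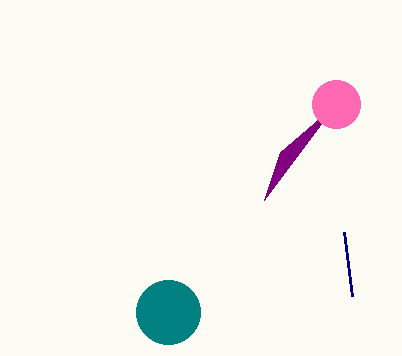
s_1 = 264
s_2 = 344
t_2 = 232
a_3 = 336
b_3 = 104
c_3 = 24
a_4 = 168
b_4 = 312
c_4 = 32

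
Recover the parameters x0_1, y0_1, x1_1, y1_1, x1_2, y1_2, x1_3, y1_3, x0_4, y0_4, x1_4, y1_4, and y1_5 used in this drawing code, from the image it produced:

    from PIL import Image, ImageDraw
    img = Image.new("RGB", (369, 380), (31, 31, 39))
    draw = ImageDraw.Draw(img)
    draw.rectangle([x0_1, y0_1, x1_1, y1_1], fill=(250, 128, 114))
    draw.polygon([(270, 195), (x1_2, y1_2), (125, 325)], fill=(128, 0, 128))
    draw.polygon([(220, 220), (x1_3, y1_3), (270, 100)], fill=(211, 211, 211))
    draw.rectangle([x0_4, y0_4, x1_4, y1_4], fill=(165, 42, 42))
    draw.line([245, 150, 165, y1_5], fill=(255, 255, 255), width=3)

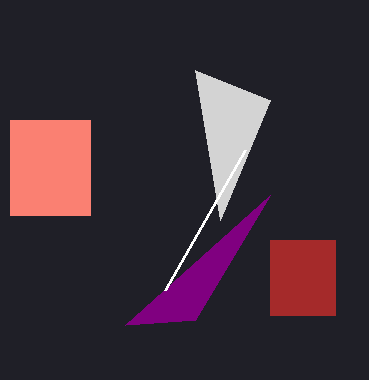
x0_1 = 10, y0_1 = 120, x1_1 = 90, y1_1 = 215, x1_2 = 195, y1_2 = 320, x1_3 = 195, y1_3 = 70, x0_4 = 270, y0_4 = 240, x1_4 = 335, y1_4 = 315, y1_5 = 290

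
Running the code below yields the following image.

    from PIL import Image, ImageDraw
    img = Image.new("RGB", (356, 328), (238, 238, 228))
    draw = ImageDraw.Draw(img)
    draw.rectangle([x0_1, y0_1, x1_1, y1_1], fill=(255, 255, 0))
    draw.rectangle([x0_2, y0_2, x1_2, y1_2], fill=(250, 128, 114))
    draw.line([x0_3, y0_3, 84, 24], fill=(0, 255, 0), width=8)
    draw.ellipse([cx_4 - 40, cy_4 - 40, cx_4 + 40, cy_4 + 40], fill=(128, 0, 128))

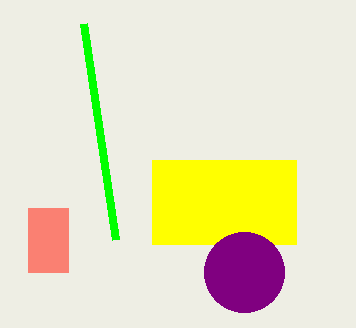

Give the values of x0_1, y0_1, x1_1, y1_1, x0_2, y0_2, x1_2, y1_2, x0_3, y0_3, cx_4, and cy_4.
x0_1 = 152, y0_1 = 160, x1_1 = 296, y1_1 = 244, x0_2 = 28, y0_2 = 208, x1_2 = 68, y1_2 = 272, x0_3 = 116, y0_3 = 240, cx_4 = 244, cy_4 = 272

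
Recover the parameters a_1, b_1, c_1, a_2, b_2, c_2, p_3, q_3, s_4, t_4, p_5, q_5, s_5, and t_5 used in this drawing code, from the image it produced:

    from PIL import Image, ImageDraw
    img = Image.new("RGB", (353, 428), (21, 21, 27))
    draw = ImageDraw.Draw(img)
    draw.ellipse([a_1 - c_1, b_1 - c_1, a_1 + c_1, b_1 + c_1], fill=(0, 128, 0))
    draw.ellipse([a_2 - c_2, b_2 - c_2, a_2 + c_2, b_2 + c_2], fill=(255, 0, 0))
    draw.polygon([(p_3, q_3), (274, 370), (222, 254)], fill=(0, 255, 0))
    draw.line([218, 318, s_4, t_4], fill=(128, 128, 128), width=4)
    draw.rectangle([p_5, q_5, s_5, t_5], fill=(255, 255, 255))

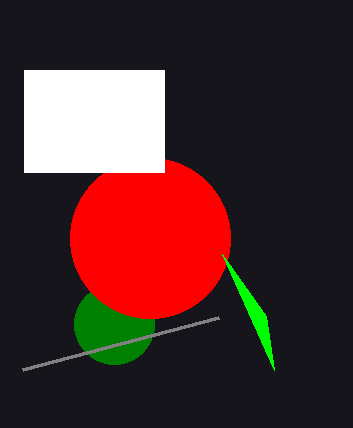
a_1 = 114, b_1 = 324, c_1 = 40, a_2 = 150, b_2 = 238, c_2 = 80, p_3 = 266, q_3 = 316, s_4 = 22, t_4 = 370, p_5 = 24, q_5 = 70, s_5 = 164, t_5 = 172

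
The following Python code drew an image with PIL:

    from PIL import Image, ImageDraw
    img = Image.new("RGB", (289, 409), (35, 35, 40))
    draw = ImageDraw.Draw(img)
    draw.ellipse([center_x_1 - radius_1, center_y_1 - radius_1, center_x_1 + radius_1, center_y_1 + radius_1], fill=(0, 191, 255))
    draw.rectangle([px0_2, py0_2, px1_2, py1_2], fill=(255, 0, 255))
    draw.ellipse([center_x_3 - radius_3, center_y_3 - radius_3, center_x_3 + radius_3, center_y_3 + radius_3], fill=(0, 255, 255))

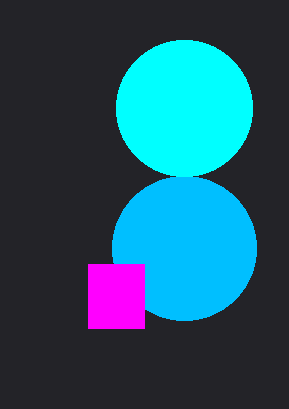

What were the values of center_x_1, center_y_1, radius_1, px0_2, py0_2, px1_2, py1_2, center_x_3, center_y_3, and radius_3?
center_x_1 = 184
center_y_1 = 248
radius_1 = 72
px0_2 = 88
py0_2 = 264
px1_2 = 144
py1_2 = 328
center_x_3 = 184
center_y_3 = 108
radius_3 = 68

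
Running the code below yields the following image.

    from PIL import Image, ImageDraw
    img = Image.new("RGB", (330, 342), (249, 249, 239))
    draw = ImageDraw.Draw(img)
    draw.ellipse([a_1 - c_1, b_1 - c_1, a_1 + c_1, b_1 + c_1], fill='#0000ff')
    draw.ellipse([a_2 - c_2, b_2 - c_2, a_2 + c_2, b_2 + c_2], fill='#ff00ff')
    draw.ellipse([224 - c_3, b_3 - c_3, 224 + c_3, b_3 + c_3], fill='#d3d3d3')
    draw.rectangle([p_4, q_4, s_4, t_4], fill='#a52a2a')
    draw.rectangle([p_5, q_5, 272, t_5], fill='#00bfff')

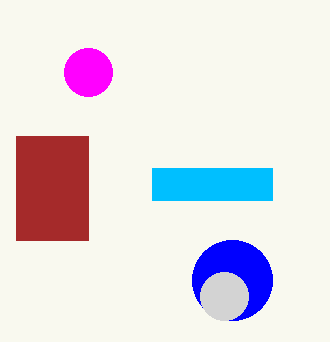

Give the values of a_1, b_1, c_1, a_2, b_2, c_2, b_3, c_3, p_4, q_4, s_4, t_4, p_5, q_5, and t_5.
a_1 = 232; b_1 = 280; c_1 = 40; a_2 = 88; b_2 = 72; c_2 = 24; b_3 = 296; c_3 = 24; p_4 = 16; q_4 = 136; s_4 = 88; t_4 = 240; p_5 = 152; q_5 = 168; t_5 = 200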